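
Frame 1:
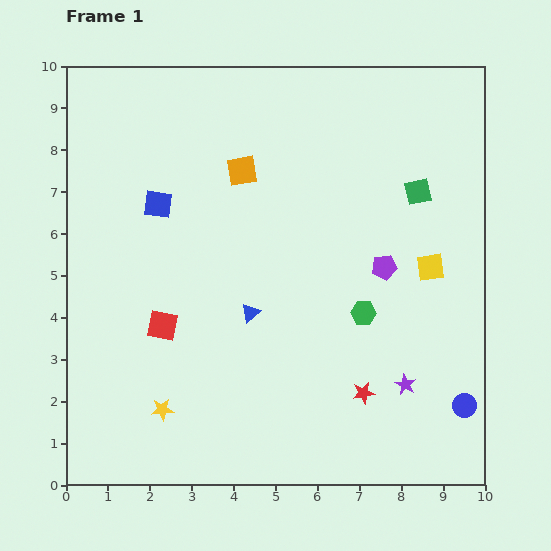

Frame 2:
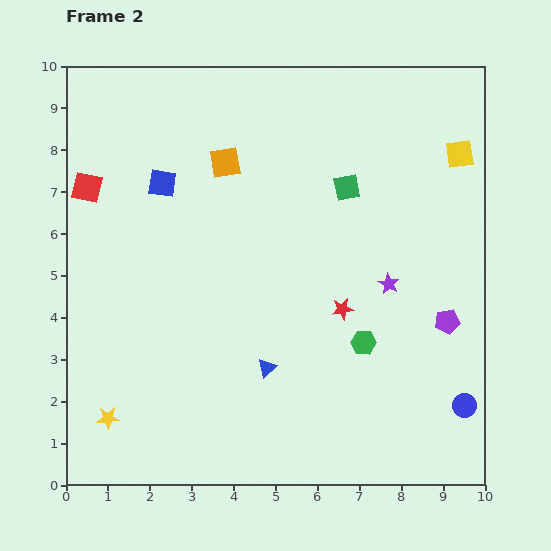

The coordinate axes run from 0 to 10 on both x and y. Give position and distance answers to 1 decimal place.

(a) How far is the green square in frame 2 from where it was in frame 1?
1.7

The green square moved from (8.4, 7.0) to (6.7, 7.1), a distance of √(1.7² + 0.1²) ≈ 1.7.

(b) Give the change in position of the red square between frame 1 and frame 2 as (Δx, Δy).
(-1.8, 3.3)

The red square was at (2.3, 3.8) in frame 1 and (0.5, 7.1) in frame 2.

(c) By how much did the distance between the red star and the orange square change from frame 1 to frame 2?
-1.5

Distance in frame 1: 6.0. Distance in frame 2: 4.5.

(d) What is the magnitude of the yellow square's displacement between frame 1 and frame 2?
2.8

The yellow square moved from (8.7, 5.2) to (9.4, 7.9), a distance of √(0.7² + 2.7²) ≈ 2.8.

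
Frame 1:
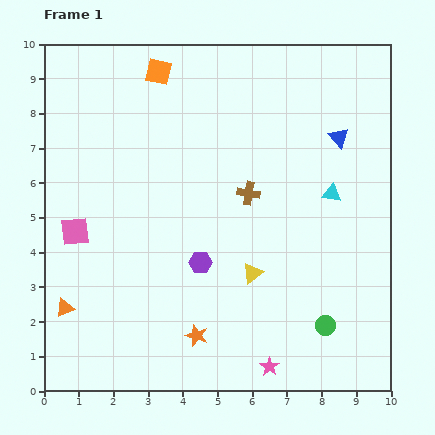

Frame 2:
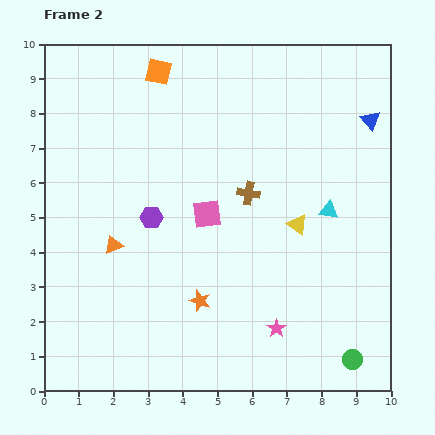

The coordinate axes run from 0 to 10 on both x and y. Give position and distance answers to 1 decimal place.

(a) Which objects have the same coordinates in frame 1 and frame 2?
the brown cross, the orange square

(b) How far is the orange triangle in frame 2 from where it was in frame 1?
2.3

The orange triangle moved from (0.6, 2.4) to (2.0, 4.2), a distance of √(1.4² + 1.8²) ≈ 2.3.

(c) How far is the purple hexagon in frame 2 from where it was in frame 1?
1.9

The purple hexagon moved from (4.5, 3.7) to (3.1, 5.0), a distance of √(1.4² + 1.3²) ≈ 1.9.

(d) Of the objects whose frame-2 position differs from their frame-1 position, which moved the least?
the cyan triangle

(moved 0.5)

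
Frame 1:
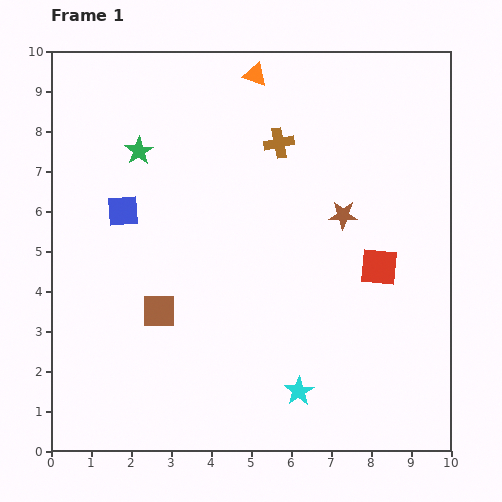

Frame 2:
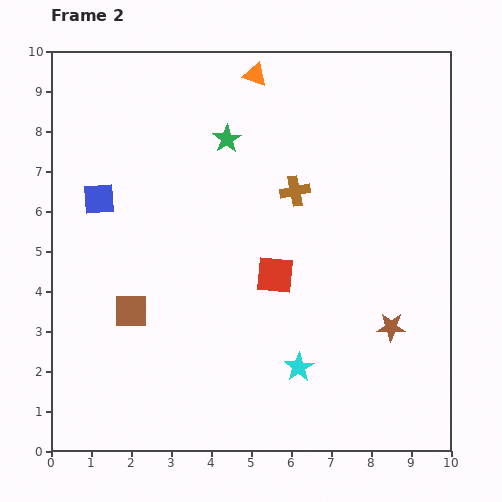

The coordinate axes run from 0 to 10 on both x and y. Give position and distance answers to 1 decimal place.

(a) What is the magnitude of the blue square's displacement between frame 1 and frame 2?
0.7

The blue square moved from (1.8, 6.0) to (1.2, 6.3), a distance of √(0.6² + 0.3²) ≈ 0.7.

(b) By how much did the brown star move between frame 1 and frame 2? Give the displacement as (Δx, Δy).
(1.2, -2.8)

The brown star was at (7.3, 5.9) in frame 1 and (8.5, 3.1) in frame 2.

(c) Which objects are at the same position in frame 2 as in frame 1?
the orange triangle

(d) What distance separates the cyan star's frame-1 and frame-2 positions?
0.6

The cyan star moved from (6.2, 1.5) to (6.2, 2.1), a distance of √(0.0² + 0.6²) ≈ 0.6.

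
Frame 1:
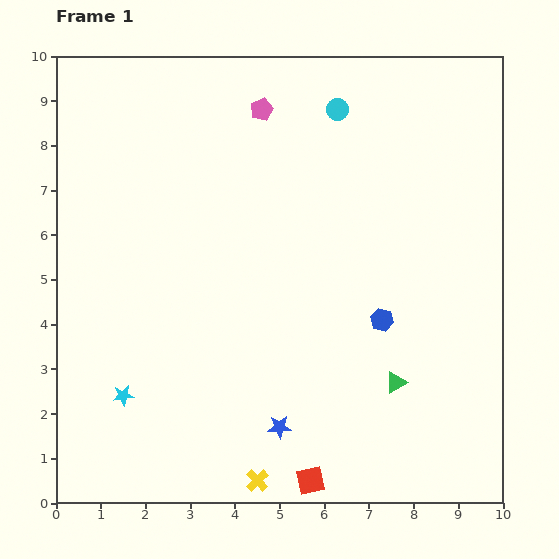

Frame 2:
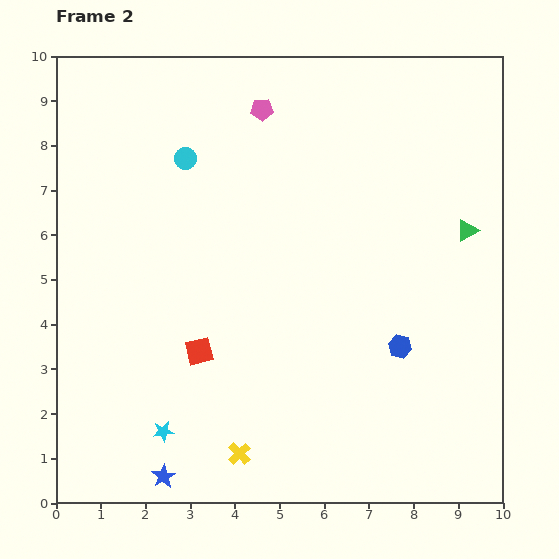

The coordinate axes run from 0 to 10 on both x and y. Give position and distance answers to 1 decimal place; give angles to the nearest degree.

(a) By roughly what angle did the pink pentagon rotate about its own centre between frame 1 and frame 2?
19° clockwise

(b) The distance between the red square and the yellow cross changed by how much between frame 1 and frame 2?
+1.3

Distance in frame 1: 1.2. Distance in frame 2: 2.5.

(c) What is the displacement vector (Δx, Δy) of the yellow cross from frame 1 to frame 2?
(-0.4, 0.6)

The yellow cross was at (4.5, 0.5) in frame 1 and (4.1, 1.1) in frame 2.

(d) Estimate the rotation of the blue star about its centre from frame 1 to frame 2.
28° counter-clockwise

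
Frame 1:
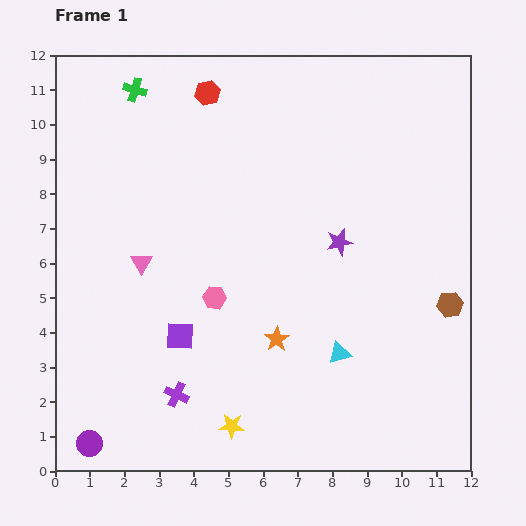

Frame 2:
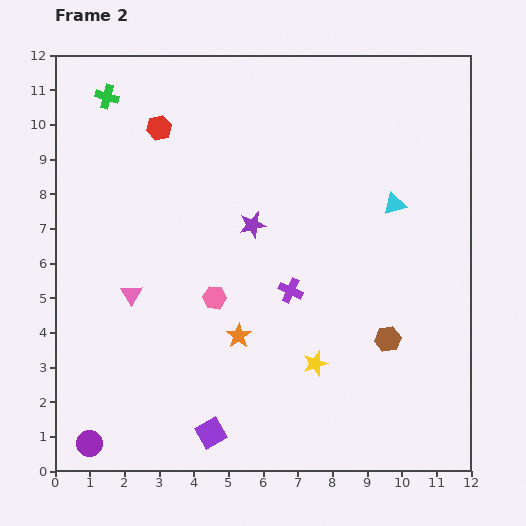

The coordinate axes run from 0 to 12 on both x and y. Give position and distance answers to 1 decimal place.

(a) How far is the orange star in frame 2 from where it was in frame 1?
1.1

The orange star moved from (6.4, 3.8) to (5.3, 3.9), a distance of √(1.1² + 0.1²) ≈ 1.1.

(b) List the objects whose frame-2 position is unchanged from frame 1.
the pink hexagon, the purple circle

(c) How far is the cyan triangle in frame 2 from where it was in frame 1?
4.6

The cyan triangle moved from (8.2, 3.4) to (9.8, 7.7), a distance of √(1.6² + 4.3²) ≈ 4.6.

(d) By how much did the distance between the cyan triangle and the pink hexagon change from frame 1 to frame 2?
+2.0

Distance in frame 1: 3.9. Distance in frame 2: 5.9.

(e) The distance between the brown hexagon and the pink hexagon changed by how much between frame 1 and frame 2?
-1.7

Distance in frame 1: 6.8. Distance in frame 2: 5.1.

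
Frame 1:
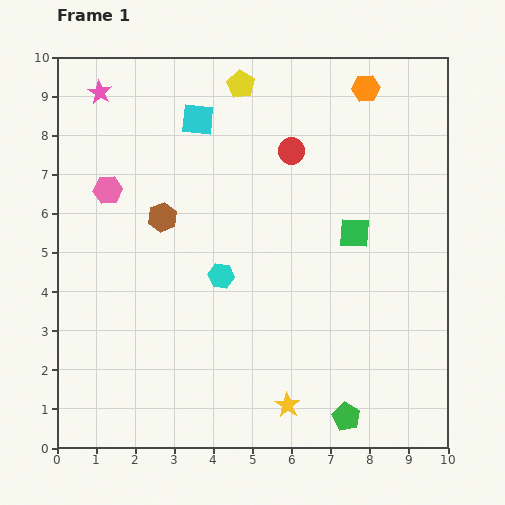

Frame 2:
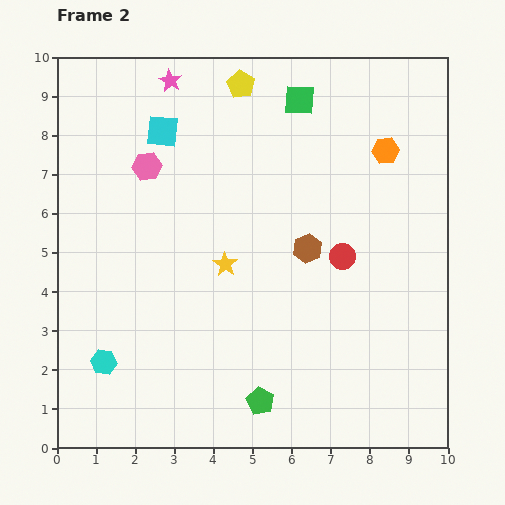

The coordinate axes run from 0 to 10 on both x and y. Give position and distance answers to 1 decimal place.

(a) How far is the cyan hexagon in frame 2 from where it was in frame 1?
3.7

The cyan hexagon moved from (4.2, 4.4) to (1.2, 2.2), a distance of √(3.0² + 2.2²) ≈ 3.7.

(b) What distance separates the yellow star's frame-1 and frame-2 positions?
3.9

The yellow star moved from (5.9, 1.1) to (4.3, 4.7), a distance of √(1.6² + 3.6²) ≈ 3.9.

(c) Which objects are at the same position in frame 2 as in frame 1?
the yellow pentagon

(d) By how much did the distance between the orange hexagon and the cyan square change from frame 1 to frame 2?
+1.3

Distance in frame 1: 4.4. Distance in frame 2: 5.7.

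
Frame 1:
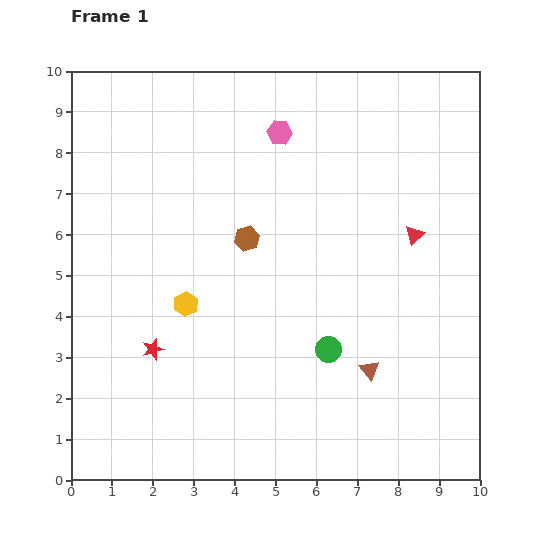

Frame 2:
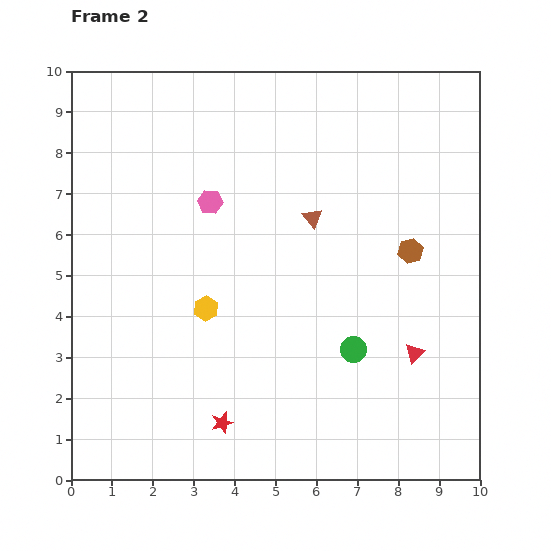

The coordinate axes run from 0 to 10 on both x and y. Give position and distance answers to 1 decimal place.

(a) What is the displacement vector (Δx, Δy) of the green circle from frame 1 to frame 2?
(0.6, 0.0)

The green circle was at (6.3, 3.2) in frame 1 and (6.9, 3.2) in frame 2.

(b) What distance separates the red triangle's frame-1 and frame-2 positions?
2.9

The red triangle moved from (8.4, 6.0) to (8.4, 3.1), a distance of √(0.0² + 2.9²) ≈ 2.9.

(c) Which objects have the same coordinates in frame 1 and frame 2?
none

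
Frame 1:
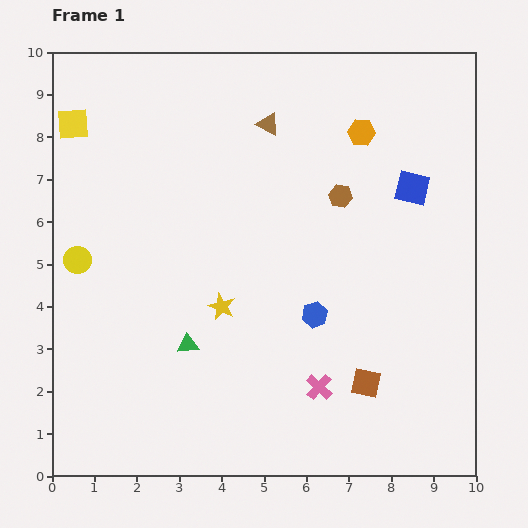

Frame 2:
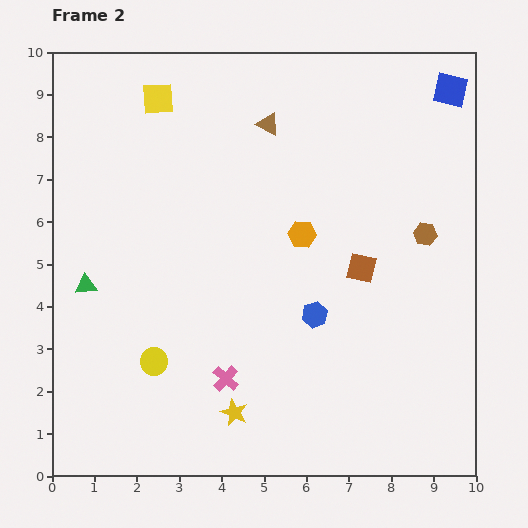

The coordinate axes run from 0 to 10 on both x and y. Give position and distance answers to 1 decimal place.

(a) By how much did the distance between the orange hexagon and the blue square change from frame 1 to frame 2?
+3.1

Distance in frame 1: 1.8. Distance in frame 2: 4.9.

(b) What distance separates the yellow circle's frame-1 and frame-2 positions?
3.0

The yellow circle moved from (0.6, 5.1) to (2.4, 2.7), a distance of √(1.8² + 2.4²) ≈ 3.0.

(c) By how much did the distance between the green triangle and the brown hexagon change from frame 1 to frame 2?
+3.1

Distance in frame 1: 5.0. Distance in frame 2: 8.1.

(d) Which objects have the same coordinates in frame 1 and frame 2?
the brown triangle, the blue hexagon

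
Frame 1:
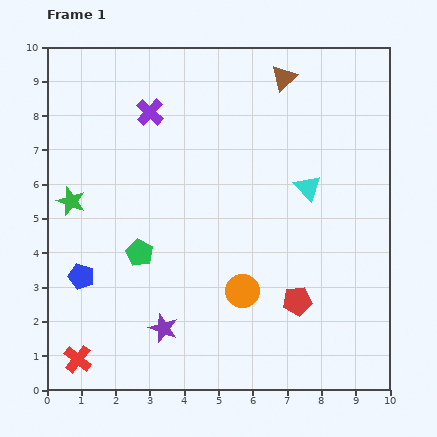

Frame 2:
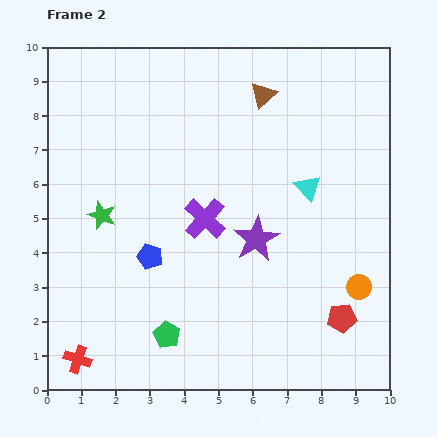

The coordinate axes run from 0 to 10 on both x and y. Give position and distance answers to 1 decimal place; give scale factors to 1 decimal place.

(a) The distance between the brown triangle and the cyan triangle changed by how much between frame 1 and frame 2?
-0.3

Distance in frame 1: 3.3. Distance in frame 2: 3.0.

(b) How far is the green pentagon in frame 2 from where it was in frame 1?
2.5

The green pentagon moved from (2.7, 4.0) to (3.5, 1.6), a distance of √(0.8² + 2.4²) ≈ 2.5.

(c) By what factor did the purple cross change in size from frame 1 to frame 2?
1.5×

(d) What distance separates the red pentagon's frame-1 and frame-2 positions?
1.4

The red pentagon moved from (7.3, 2.6) to (8.6, 2.1), a distance of √(1.3² + 0.5²) ≈ 1.4.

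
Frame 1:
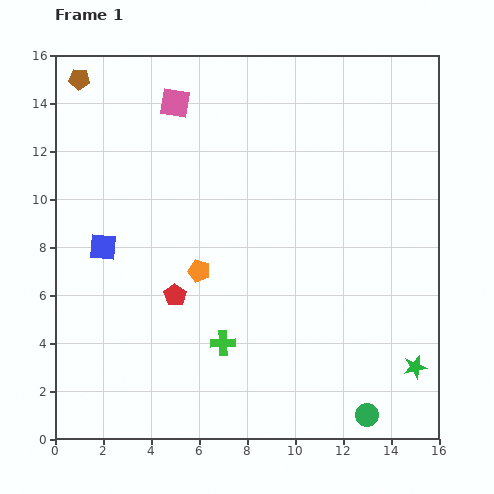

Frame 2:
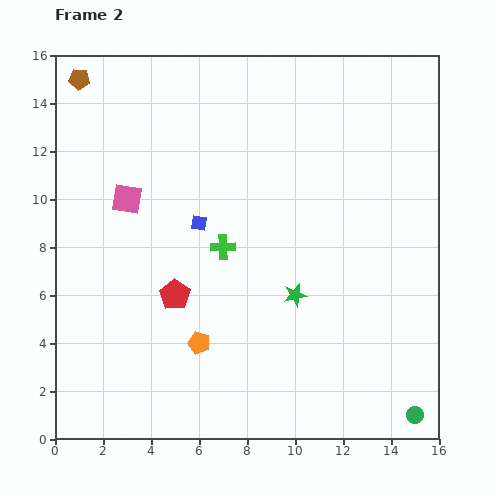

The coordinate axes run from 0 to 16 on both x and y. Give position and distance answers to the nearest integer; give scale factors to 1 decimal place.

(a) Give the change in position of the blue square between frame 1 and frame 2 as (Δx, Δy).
(4, 1)

The blue square was at (2, 8) in frame 1 and (6, 9) in frame 2.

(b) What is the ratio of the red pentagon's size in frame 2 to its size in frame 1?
1.4×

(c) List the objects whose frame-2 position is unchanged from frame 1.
the red pentagon, the brown pentagon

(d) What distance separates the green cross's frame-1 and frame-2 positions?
4

The green cross moved from (7, 4) to (7, 8), a distance of √(0² + 4²) ≈ 4.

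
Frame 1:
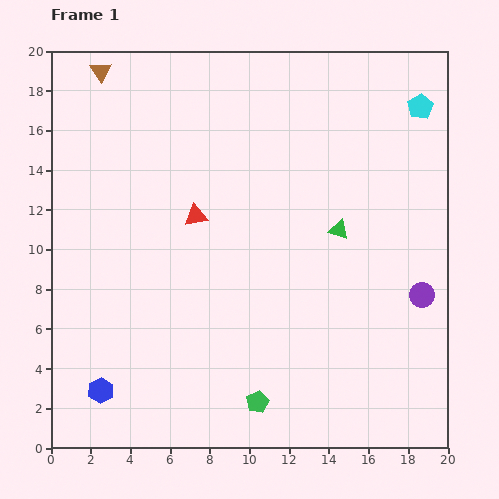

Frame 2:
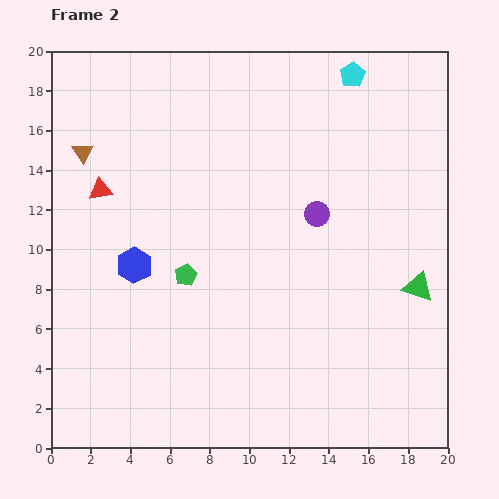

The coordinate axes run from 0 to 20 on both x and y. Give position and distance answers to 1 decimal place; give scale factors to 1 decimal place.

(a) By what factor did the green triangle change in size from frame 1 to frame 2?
1.5×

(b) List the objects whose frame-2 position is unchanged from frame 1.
none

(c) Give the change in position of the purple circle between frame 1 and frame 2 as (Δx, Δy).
(-5.3, 4.1)

The purple circle was at (18.7, 7.7) in frame 1 and (13.4, 11.8) in frame 2.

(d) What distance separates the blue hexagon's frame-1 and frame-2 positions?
6.5

The blue hexagon moved from (2.5, 2.9) to (4.2, 9.2), a distance of √(1.7² + 6.3²) ≈ 6.5.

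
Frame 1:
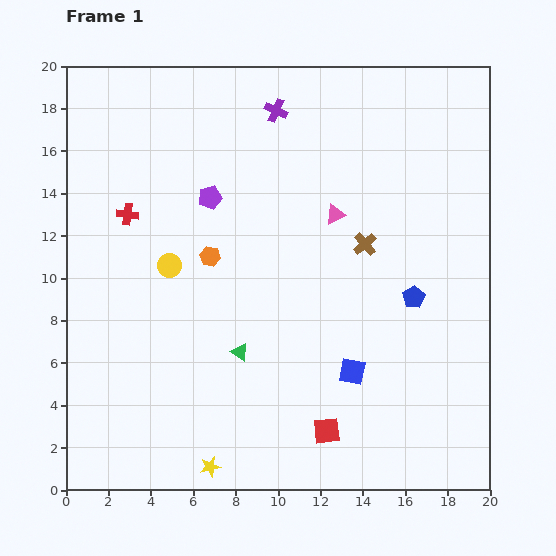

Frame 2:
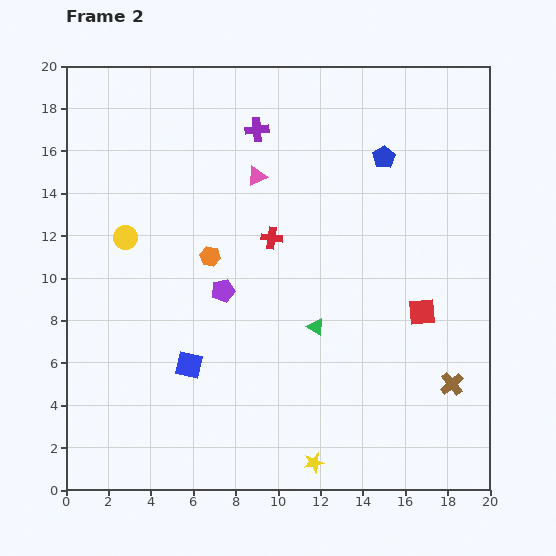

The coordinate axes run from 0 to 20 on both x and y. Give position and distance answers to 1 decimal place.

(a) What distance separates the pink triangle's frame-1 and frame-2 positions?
4.1

The pink triangle moved from (12.7, 13.0) to (9.0, 14.8), a distance of √(3.7² + 1.8²) ≈ 4.1.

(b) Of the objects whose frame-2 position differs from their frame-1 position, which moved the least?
the purple cross

(moved 1.3)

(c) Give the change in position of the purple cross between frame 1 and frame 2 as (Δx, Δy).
(-0.9, -0.9)

The purple cross was at (9.9, 17.9) in frame 1 and (9.0, 17.0) in frame 2.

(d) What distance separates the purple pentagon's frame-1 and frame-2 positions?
4.4

The purple pentagon moved from (6.8, 13.8) to (7.4, 9.4), a distance of √(0.6² + 4.4²) ≈ 4.4.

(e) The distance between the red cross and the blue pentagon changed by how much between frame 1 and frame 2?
-7.6

Distance in frame 1: 14.1. Distance in frame 2: 6.5.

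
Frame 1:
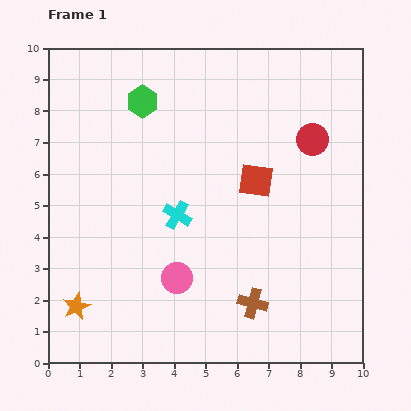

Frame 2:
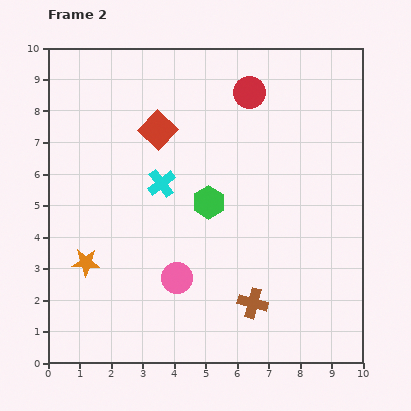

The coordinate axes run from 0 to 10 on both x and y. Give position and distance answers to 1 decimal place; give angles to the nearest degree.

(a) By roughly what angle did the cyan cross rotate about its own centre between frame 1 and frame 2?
22° clockwise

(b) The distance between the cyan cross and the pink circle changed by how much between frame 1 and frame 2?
+1.0

Distance in frame 1: 2.0. Distance in frame 2: 3.0.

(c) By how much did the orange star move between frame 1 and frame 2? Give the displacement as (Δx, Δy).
(0.3, 1.4)

The orange star was at (0.9, 1.8) in frame 1 and (1.2, 3.2) in frame 2.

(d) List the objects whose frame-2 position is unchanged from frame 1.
the pink circle, the brown cross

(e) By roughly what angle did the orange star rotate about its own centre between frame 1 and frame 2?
27° clockwise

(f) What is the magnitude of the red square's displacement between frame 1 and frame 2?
3.5

The red square moved from (6.6, 5.8) to (3.5, 7.4), a distance of √(3.1² + 1.6²) ≈ 3.5.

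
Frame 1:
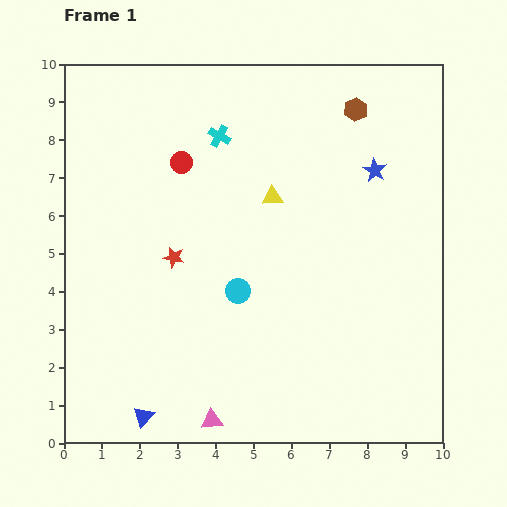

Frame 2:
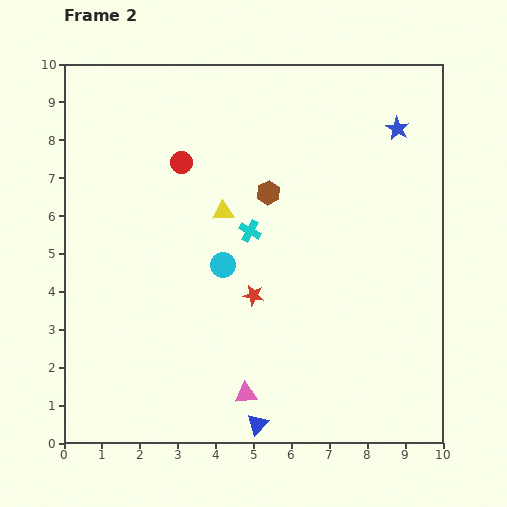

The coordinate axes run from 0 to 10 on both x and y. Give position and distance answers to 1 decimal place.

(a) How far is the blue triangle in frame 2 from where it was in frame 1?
3.0

The blue triangle moved from (2.1, 0.7) to (5.1, 0.5), a distance of √(3.0² + 0.2²) ≈ 3.0.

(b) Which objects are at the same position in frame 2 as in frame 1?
the red circle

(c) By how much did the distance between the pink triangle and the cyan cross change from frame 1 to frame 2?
-3.2

Distance in frame 1: 7.5. Distance in frame 2: 4.3.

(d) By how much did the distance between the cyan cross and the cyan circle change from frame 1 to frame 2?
-3.0

Distance in frame 1: 4.1. Distance in frame 2: 1.1.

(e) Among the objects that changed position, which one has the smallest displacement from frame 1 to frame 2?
the cyan circle

(moved 0.8)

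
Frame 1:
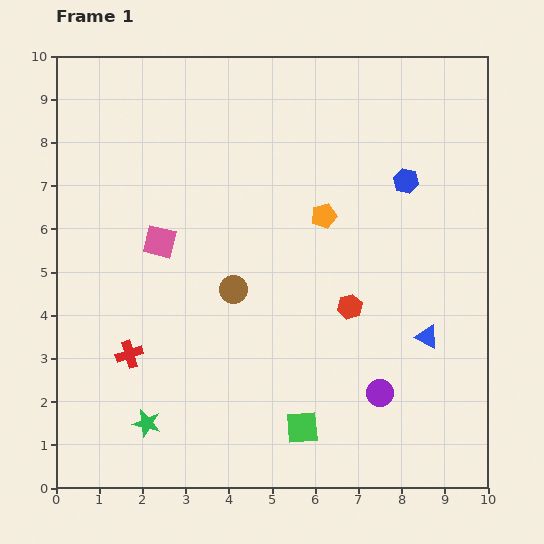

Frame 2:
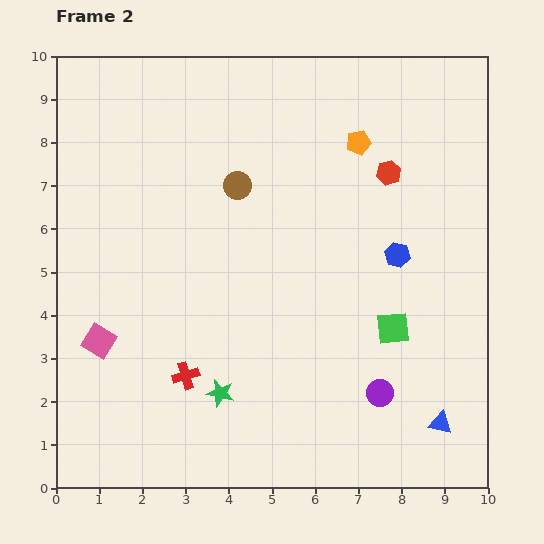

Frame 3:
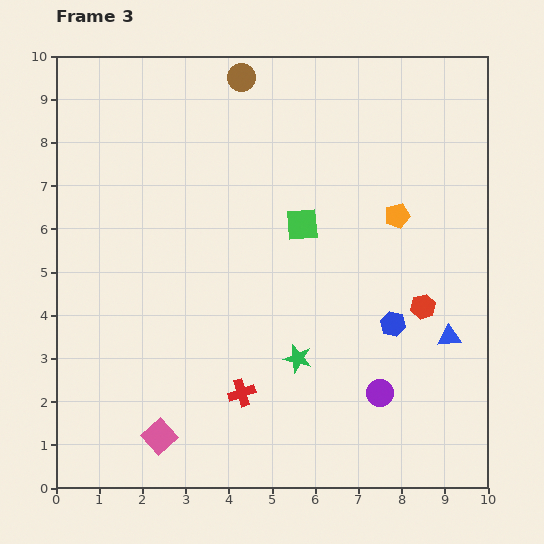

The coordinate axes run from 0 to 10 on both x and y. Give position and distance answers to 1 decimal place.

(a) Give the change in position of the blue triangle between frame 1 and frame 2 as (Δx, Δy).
(0.3, -2.0)

The blue triangle was at (8.6, 3.5) in frame 1 and (8.9, 1.5) in frame 2.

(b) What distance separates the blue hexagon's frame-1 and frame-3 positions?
3.3

The blue hexagon moved from (8.1, 7.1) to (7.8, 3.8), a distance of √(0.3² + 3.3²) ≈ 3.3.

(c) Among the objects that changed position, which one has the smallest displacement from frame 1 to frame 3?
the blue triangle

(moved 0.5)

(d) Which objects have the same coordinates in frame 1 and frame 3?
the purple circle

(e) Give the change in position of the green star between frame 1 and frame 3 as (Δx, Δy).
(3.5, 1.5)

The green star was at (2.1, 1.5) in frame 1 and (5.6, 3.0) in frame 3.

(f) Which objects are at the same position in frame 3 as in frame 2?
the purple circle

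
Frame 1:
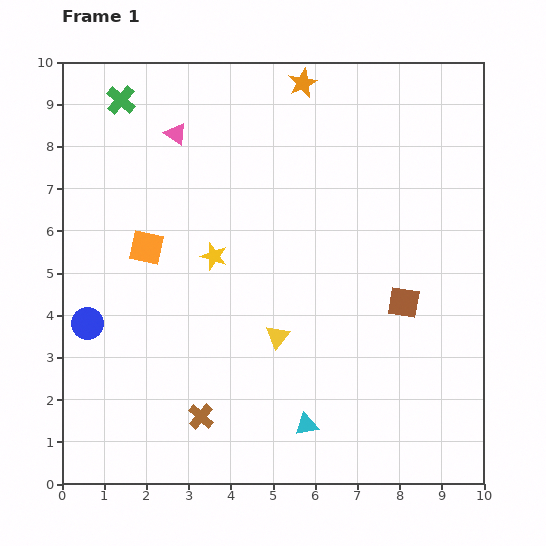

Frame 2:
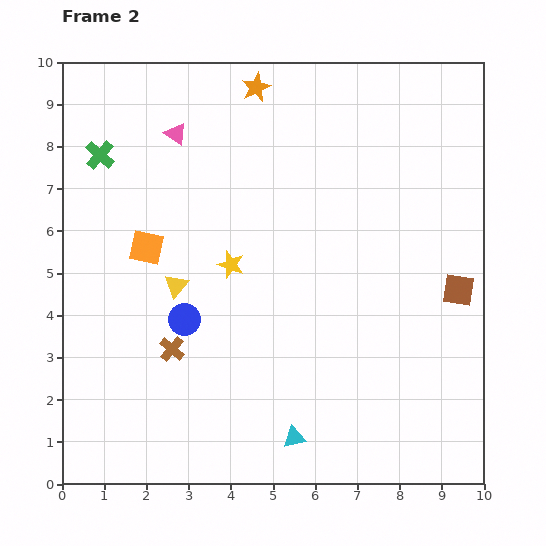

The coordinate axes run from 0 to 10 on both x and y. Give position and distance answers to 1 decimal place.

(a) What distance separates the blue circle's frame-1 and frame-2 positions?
2.3

The blue circle moved from (0.6, 3.8) to (2.9, 3.9), a distance of √(2.3² + 0.1²) ≈ 2.3.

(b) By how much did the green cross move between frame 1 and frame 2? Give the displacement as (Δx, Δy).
(-0.5, -1.3)

The green cross was at (1.4, 9.1) in frame 1 and (0.9, 7.8) in frame 2.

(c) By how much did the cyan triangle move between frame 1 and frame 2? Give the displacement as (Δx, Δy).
(-0.3, -0.3)

The cyan triangle was at (5.8, 1.4) in frame 1 and (5.5, 1.1) in frame 2.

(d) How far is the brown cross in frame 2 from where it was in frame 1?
1.7

The brown cross moved from (3.3, 1.6) to (2.6, 3.2), a distance of √(0.7² + 1.6²) ≈ 1.7.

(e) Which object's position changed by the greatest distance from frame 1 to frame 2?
the yellow triangle

(moved 2.7; next 2.3)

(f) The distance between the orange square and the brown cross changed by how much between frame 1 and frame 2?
-1.7

Distance in frame 1: 4.2. Distance in frame 2: 2.5.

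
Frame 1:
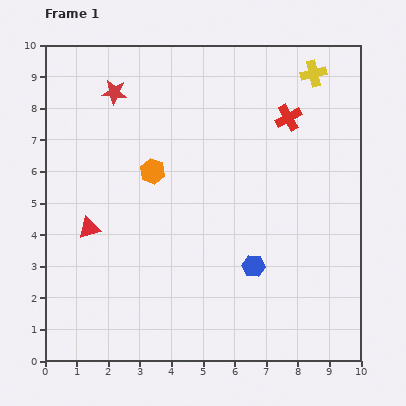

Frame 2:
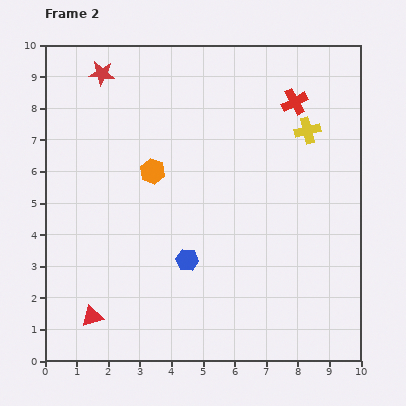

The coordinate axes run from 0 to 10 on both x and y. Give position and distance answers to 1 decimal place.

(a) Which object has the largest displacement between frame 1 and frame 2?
the red triangle

(moved 2.8; next 2.1)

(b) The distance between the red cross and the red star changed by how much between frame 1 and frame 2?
+0.6

Distance in frame 1: 5.6. Distance in frame 2: 6.2.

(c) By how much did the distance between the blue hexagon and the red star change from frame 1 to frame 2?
-0.5

Distance in frame 1: 7.0. Distance in frame 2: 6.5.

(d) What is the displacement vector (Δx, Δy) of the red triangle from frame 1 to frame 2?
(0.1, -2.8)

The red triangle was at (1.4, 4.2) in frame 1 and (1.5, 1.4) in frame 2.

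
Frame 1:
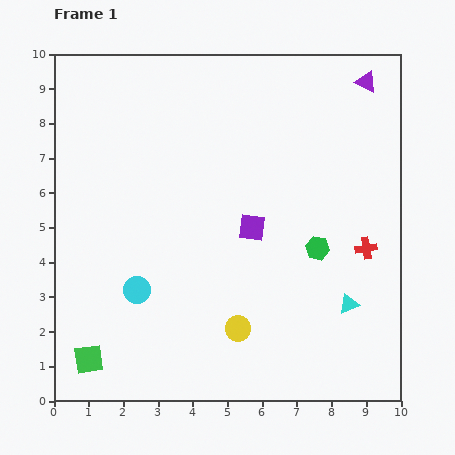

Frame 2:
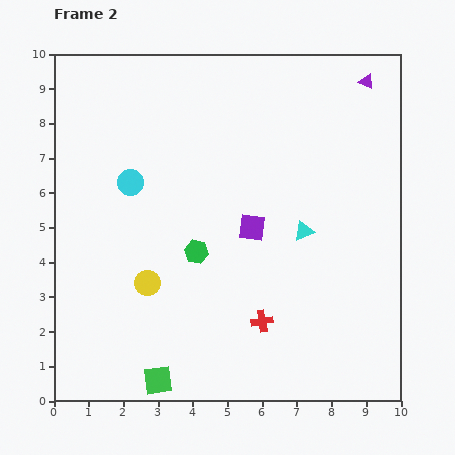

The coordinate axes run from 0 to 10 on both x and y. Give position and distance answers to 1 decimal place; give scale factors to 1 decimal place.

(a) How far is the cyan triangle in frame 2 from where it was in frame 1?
2.5

The cyan triangle moved from (8.5, 2.8) to (7.2, 4.9), a distance of √(1.3² + 2.1²) ≈ 2.5.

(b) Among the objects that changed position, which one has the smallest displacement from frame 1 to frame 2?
the green square

(moved 2.1)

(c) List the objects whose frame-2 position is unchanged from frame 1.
the purple square, the purple triangle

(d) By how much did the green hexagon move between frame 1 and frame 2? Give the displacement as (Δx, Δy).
(-3.5, -0.1)

The green hexagon was at (7.6, 4.4) in frame 1 and (4.1, 4.3) in frame 2.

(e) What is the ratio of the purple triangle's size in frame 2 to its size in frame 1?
0.7×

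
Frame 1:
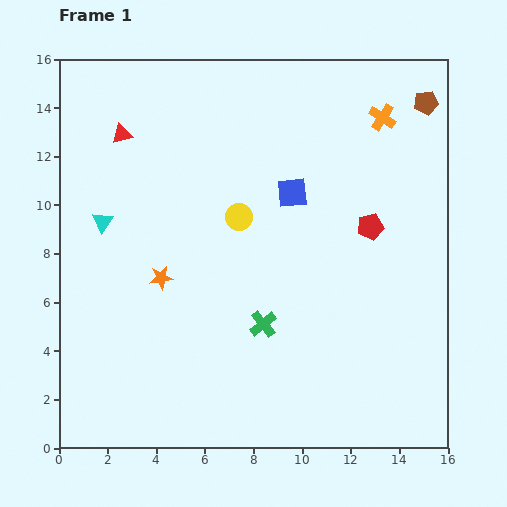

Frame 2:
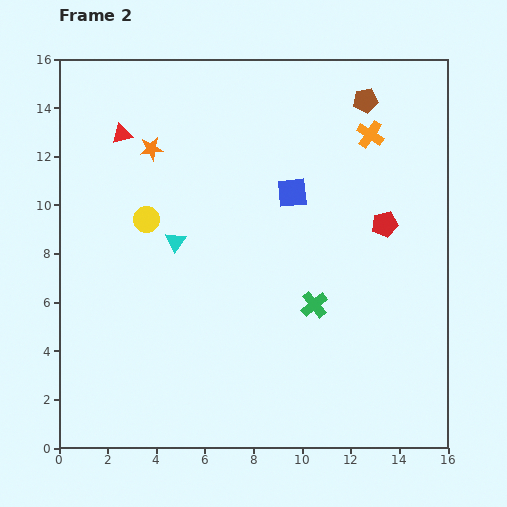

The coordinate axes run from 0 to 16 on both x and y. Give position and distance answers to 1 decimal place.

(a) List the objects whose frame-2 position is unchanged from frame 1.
the blue square, the red triangle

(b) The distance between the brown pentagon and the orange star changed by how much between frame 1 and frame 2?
-4.1

Distance in frame 1: 13.1. Distance in frame 2: 9.0.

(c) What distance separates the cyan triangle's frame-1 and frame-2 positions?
3.1

The cyan triangle moved from (1.8, 9.3) to (4.8, 8.5), a distance of √(3.0² + 0.8²) ≈ 3.1.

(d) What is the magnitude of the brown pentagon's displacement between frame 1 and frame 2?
2.5

The brown pentagon moved from (15.1, 14.2) to (12.6, 14.3), a distance of √(2.5² + 0.1²) ≈ 2.5.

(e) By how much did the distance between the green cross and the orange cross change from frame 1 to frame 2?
-2.4

Distance in frame 1: 9.8. Distance in frame 2: 7.4.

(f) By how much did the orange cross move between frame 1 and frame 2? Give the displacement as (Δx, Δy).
(-0.5, -0.7)

The orange cross was at (13.3, 13.6) in frame 1 and (12.8, 12.9) in frame 2.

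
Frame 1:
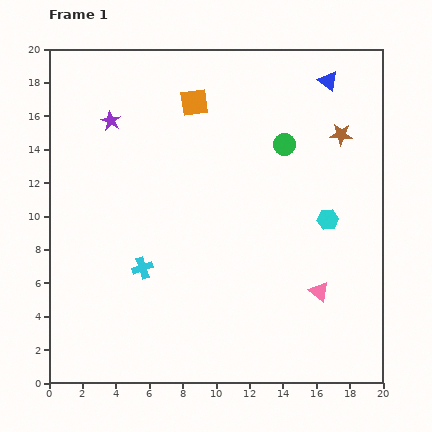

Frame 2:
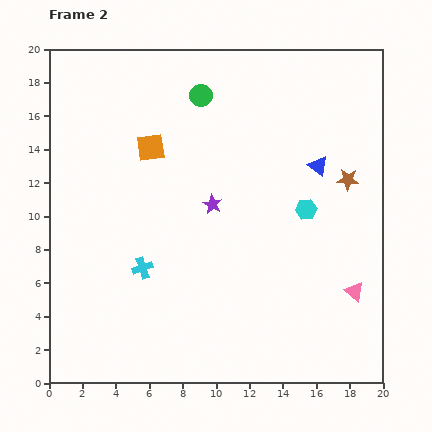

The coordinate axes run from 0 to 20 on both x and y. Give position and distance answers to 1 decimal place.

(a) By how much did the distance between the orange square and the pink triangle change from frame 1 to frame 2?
+1.3

Distance in frame 1: 13.6. Distance in frame 2: 14.9.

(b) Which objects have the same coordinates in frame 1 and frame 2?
the cyan cross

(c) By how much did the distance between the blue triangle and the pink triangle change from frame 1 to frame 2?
-4.8

Distance in frame 1: 12.6. Distance in frame 2: 7.8.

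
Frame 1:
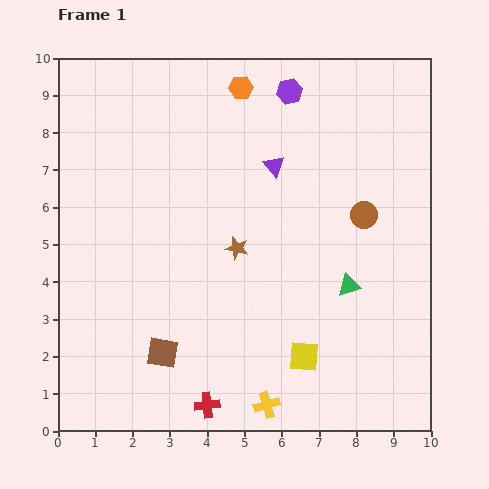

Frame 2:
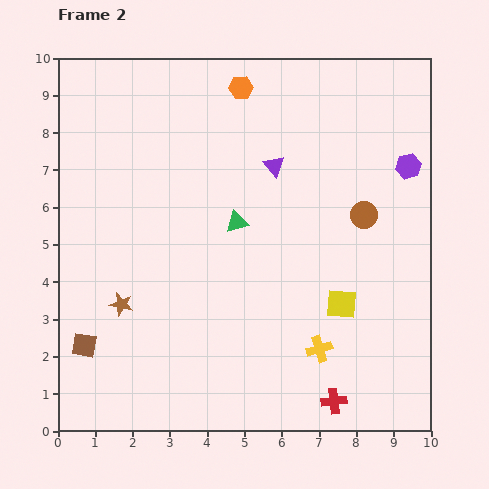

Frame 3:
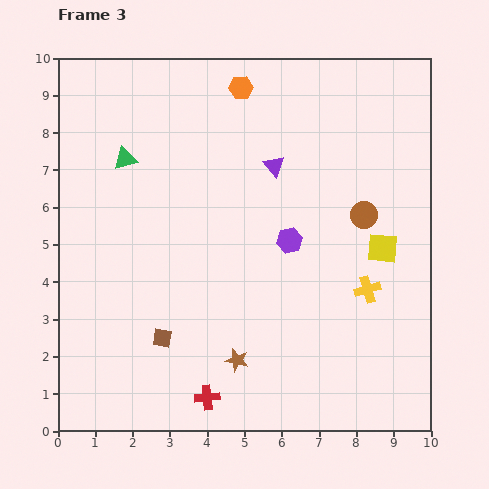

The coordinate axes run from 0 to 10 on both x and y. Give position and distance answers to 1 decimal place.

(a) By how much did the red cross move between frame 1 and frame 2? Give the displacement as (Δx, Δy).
(3.4, 0.1)

The red cross was at (4.0, 0.7) in frame 1 and (7.4, 0.8) in frame 2.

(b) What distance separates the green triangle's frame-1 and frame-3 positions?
6.9

The green triangle moved from (7.8, 3.9) to (1.8, 7.3), a distance of √(6.0² + 3.4²) ≈ 6.9.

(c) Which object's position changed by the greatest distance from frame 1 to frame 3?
the green triangle

(moved 6.9; next 4.1)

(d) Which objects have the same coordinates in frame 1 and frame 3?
the purple triangle, the brown circle, the orange hexagon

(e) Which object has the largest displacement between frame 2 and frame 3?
the purple hexagon

(moved 3.8; next 3.4)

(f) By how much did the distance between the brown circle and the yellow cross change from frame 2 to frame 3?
-1.8

Distance in frame 2: 3.8. Distance in frame 3: 2.0.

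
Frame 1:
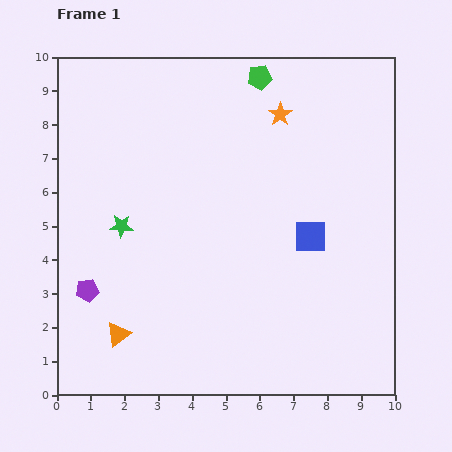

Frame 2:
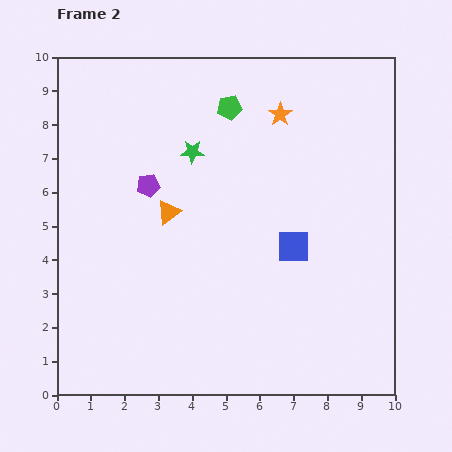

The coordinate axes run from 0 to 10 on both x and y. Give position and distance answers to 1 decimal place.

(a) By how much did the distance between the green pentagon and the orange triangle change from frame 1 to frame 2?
-5.1

Distance in frame 1: 8.7. Distance in frame 2: 3.6.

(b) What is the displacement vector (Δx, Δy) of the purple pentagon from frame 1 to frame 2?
(1.8, 3.1)

The purple pentagon was at (0.9, 3.1) in frame 1 and (2.7, 6.2) in frame 2.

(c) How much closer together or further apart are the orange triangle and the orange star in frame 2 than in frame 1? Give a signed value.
-3.7

Distance in frame 1: 8.1. Distance in frame 2: 4.4.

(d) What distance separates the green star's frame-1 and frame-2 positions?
3.0

The green star moved from (1.9, 5.0) to (4.0, 7.2), a distance of √(2.1² + 2.2²) ≈ 3.0.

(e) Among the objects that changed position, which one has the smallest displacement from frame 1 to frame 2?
the blue square

(moved 0.6)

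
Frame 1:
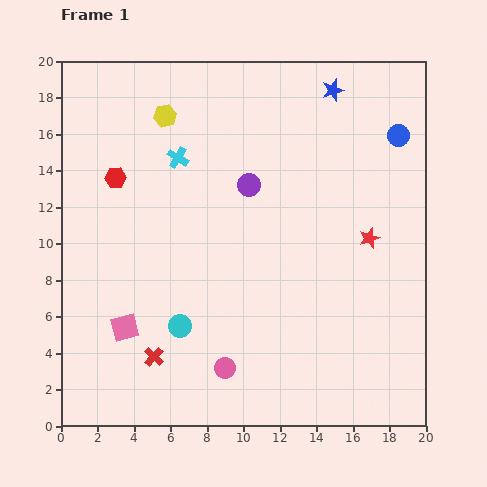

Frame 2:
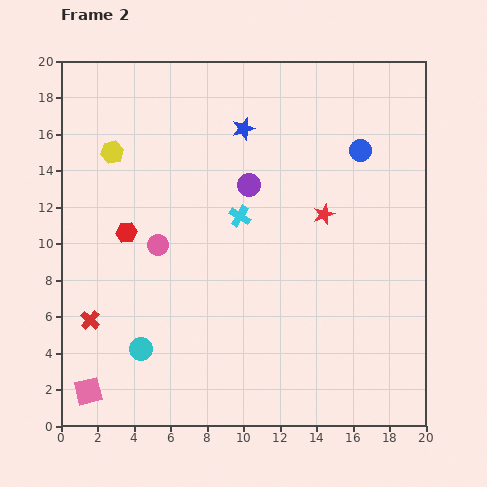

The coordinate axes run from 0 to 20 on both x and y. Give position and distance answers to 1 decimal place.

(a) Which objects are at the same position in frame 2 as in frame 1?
the purple circle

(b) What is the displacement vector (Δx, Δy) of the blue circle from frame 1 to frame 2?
(-2.1, -0.8)

The blue circle was at (18.5, 15.9) in frame 1 and (16.4, 15.1) in frame 2.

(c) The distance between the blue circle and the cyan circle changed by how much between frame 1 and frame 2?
+0.3

Distance in frame 1: 15.9. Distance in frame 2: 16.2.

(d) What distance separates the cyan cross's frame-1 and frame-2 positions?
4.7

The cyan cross moved from (6.4, 14.7) to (9.8, 11.5), a distance of √(3.4² + 3.2²) ≈ 4.7.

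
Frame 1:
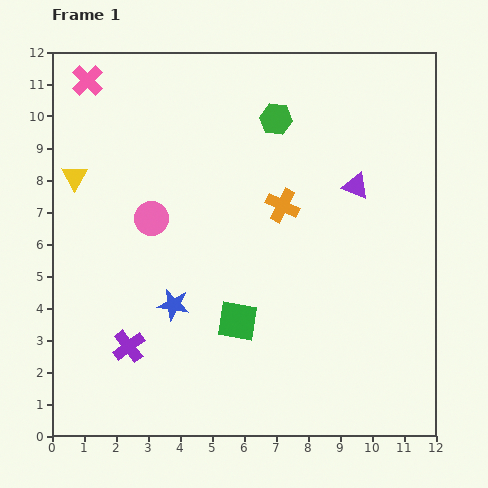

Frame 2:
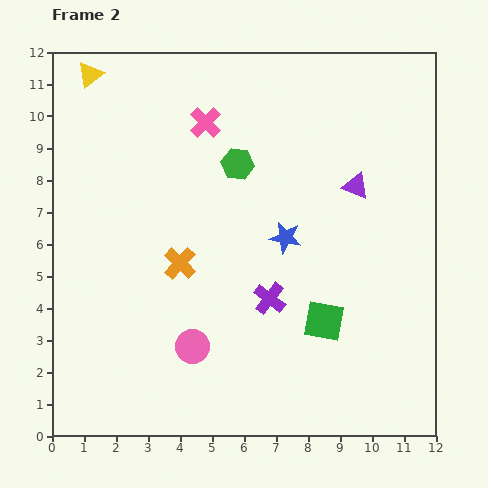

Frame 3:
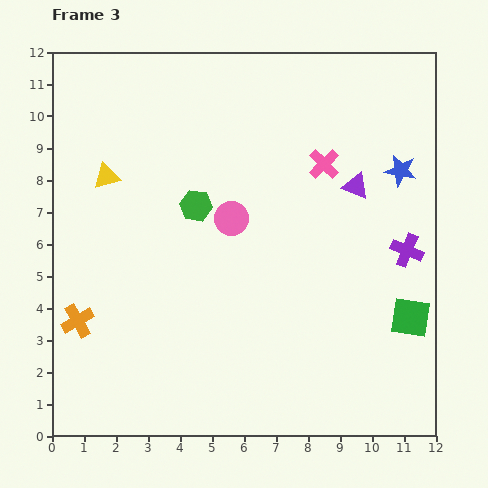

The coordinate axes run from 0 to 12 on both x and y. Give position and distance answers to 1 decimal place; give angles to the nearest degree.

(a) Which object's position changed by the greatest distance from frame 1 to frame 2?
the purple cross

(moved 4.6; next 4.2)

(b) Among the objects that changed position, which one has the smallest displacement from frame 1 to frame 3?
the yellow triangle

(moved 1.0)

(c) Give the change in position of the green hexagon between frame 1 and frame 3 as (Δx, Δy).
(-2.5, -2.7)

The green hexagon was at (7.0, 9.9) in frame 1 and (4.5, 7.2) in frame 3.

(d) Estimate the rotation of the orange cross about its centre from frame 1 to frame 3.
34° clockwise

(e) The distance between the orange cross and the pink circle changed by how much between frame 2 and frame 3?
+3.2

Distance in frame 2: 2.6. Distance in frame 3: 5.8.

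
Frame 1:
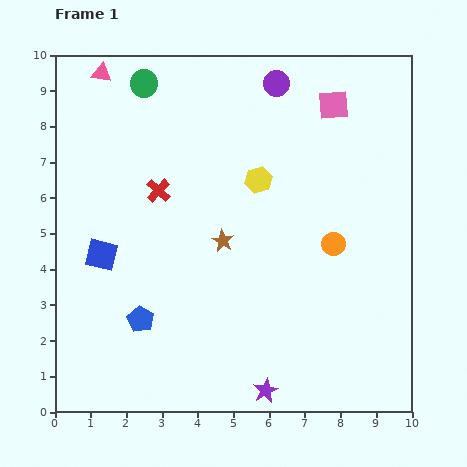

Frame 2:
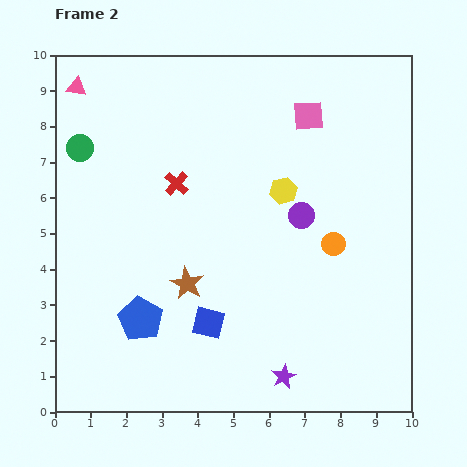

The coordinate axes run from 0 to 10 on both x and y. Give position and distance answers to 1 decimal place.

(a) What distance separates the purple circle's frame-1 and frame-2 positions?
3.8

The purple circle moved from (6.2, 9.2) to (6.9, 5.5), a distance of √(0.7² + 3.7²) ≈ 3.8.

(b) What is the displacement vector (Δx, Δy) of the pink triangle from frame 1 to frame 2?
(-0.7, -0.4)

The pink triangle was at (1.3, 9.5) in frame 1 and (0.6, 9.1) in frame 2.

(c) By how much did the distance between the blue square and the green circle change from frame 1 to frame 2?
+1.2

Distance in frame 1: 4.9. Distance in frame 2: 6.1.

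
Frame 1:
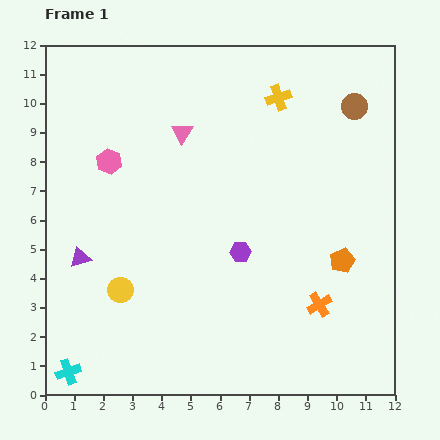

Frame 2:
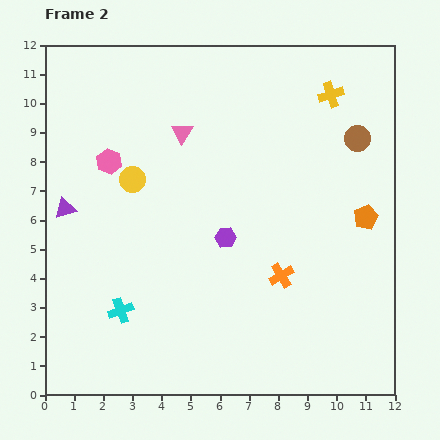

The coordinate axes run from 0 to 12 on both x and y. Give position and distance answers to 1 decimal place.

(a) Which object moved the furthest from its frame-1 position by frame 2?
the yellow circle

(moved 3.8; next 2.8)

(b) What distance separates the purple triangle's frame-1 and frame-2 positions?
1.8

The purple triangle moved from (1.2, 4.7) to (0.7, 6.4), a distance of √(0.5² + 1.7²) ≈ 1.8.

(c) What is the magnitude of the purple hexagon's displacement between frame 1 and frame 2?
0.7

The purple hexagon moved from (6.7, 4.9) to (6.2, 5.4), a distance of √(0.5² + 0.5²) ≈ 0.7.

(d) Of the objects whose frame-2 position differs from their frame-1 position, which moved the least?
the purple hexagon

(moved 0.7)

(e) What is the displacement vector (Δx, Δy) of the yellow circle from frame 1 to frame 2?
(0.4, 3.8)

The yellow circle was at (2.6, 3.6) in frame 1 and (3.0, 7.4) in frame 2.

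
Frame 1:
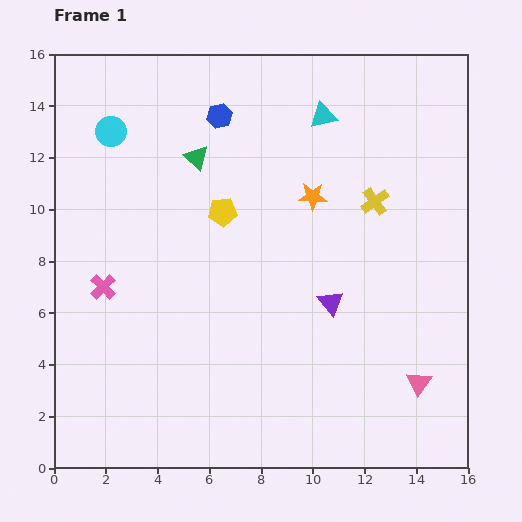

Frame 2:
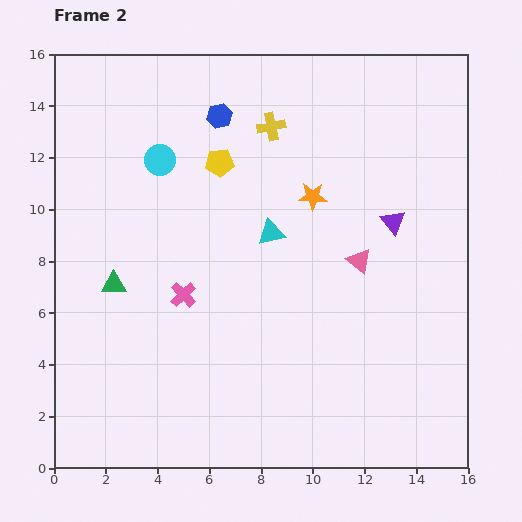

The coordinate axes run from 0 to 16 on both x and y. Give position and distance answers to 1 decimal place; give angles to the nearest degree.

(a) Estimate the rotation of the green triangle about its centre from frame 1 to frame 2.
43° counter-clockwise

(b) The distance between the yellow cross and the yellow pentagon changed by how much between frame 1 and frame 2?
-3.5

Distance in frame 1: 5.9. Distance in frame 2: 2.4.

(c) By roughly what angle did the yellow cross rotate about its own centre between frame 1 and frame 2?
24° clockwise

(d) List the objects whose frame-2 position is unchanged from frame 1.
the orange star, the blue hexagon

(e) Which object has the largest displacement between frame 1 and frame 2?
the green triangle

(moved 5.9; next 5.2)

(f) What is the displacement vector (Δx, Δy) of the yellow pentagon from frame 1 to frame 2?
(-0.1, 1.9)

The yellow pentagon was at (6.5, 9.9) in frame 1 and (6.4, 11.8) in frame 2.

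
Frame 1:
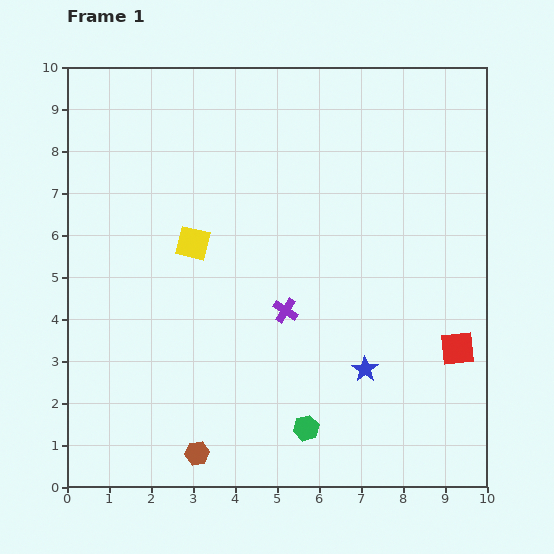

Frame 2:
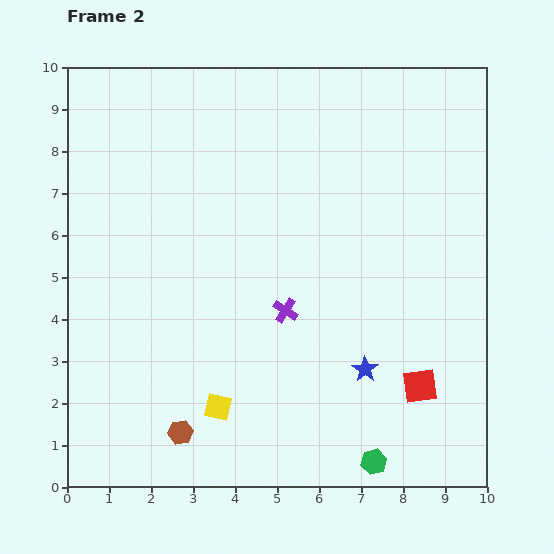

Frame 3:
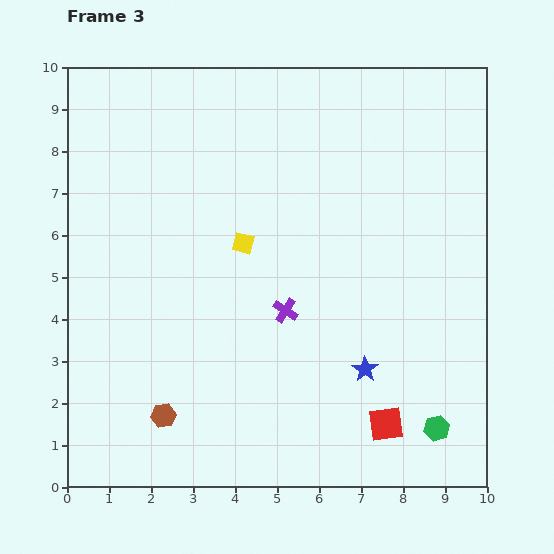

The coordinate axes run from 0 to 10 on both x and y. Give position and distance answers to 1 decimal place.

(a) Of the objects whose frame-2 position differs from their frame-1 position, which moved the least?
the brown hexagon

(moved 0.6)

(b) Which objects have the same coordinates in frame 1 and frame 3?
the blue star, the purple cross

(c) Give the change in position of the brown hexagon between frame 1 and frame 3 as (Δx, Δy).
(-0.8, 0.9)

The brown hexagon was at (3.1, 0.8) in frame 1 and (2.3, 1.7) in frame 3.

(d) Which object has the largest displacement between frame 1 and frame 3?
the green hexagon

(moved 3.1; next 2.5)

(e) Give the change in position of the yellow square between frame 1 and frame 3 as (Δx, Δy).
(1.2, 0.0)

The yellow square was at (3.0, 5.8) in frame 1 and (4.2, 5.8) in frame 3.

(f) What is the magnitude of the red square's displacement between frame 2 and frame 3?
1.2

The red square moved from (8.4, 2.4) to (7.6, 1.5), a distance of √(0.8² + 0.9²) ≈ 1.2.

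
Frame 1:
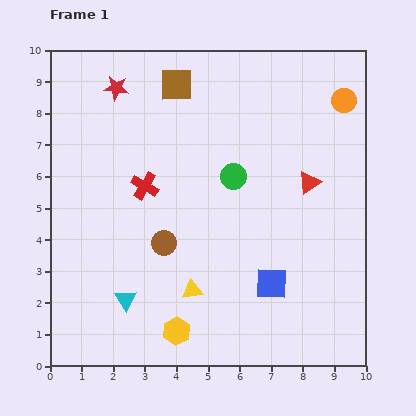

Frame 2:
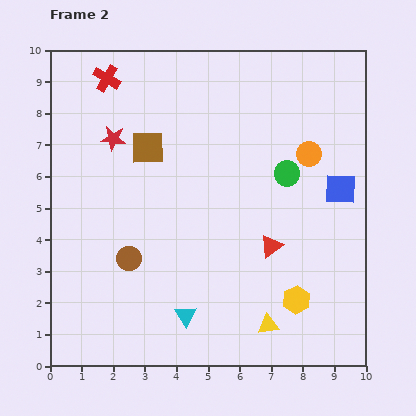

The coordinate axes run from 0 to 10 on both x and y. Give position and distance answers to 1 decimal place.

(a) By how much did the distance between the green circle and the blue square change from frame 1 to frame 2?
-1.8

Distance in frame 1: 3.6. Distance in frame 2: 1.8.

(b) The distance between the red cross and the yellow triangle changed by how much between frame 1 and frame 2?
+5.7

Distance in frame 1: 3.6. Distance in frame 2: 9.3.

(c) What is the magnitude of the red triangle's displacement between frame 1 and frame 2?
2.3

The red triangle moved from (8.2, 5.8) to (7.0, 3.8), a distance of √(1.2² + 2.0²) ≈ 2.3.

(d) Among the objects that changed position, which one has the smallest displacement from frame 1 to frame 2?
the brown circle

(moved 1.2)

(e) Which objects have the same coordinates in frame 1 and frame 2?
none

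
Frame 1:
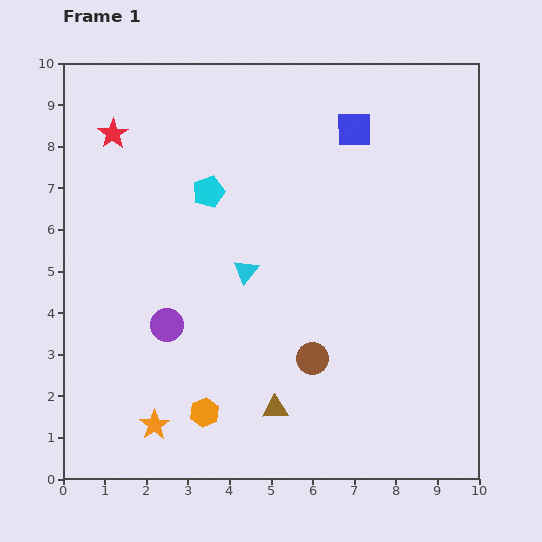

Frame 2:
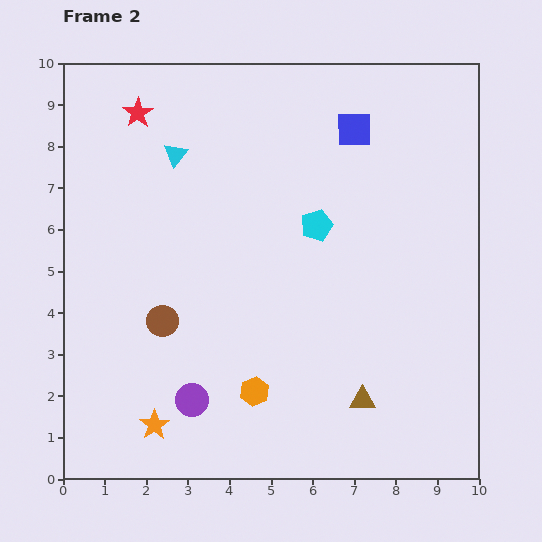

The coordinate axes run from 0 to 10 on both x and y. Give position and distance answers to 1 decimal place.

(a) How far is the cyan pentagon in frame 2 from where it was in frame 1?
2.7

The cyan pentagon moved from (3.5, 6.9) to (6.1, 6.1), a distance of √(2.6² + 0.8²) ≈ 2.7.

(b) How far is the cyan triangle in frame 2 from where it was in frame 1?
3.3

The cyan triangle moved from (4.4, 5.0) to (2.7, 7.8), a distance of √(1.7² + 2.8²) ≈ 3.3.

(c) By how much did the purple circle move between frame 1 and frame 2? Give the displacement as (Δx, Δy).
(0.6, -1.8)

The purple circle was at (2.5, 3.7) in frame 1 and (3.1, 1.9) in frame 2.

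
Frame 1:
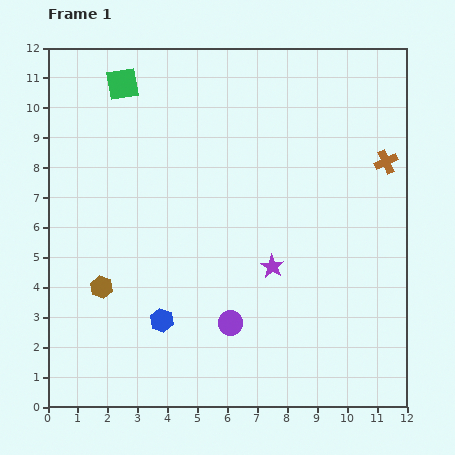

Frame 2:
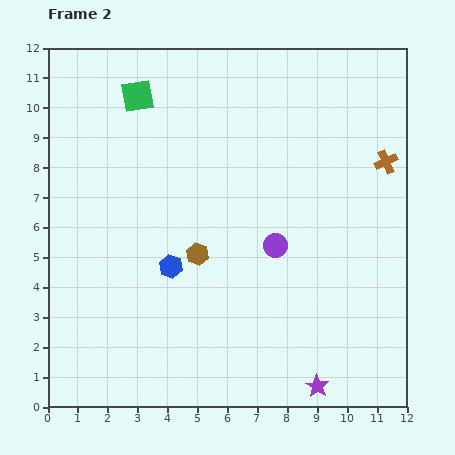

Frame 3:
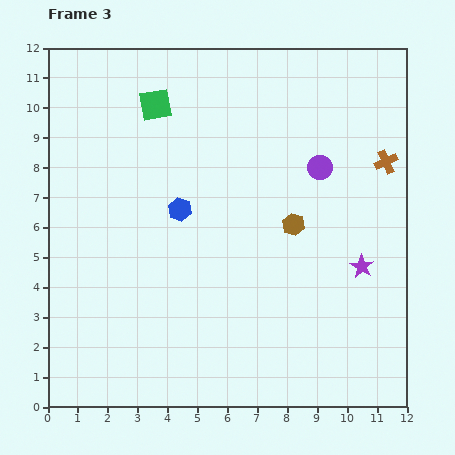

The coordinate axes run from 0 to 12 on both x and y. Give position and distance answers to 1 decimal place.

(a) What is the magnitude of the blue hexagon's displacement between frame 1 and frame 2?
1.8

The blue hexagon moved from (3.8, 2.9) to (4.1, 4.7), a distance of √(0.3² + 1.8²) ≈ 1.8.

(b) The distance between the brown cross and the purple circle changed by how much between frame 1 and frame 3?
-5.3

Distance in frame 1: 7.5. Distance in frame 3: 2.2.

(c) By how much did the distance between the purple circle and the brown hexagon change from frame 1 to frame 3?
-2.4

Distance in frame 1: 4.5. Distance in frame 3: 2.1.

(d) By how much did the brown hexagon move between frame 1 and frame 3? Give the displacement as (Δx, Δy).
(6.4, 2.1)

The brown hexagon was at (1.8, 4.0) in frame 1 and (8.2, 6.1) in frame 3.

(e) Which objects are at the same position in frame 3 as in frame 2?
the brown cross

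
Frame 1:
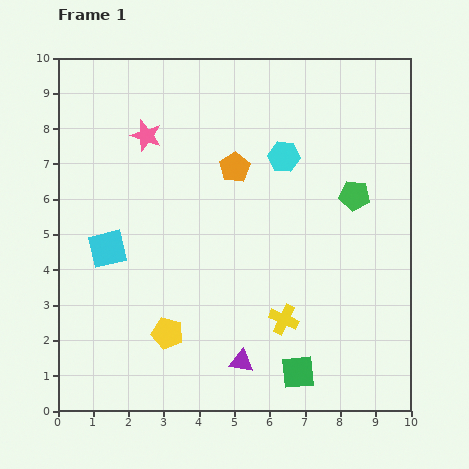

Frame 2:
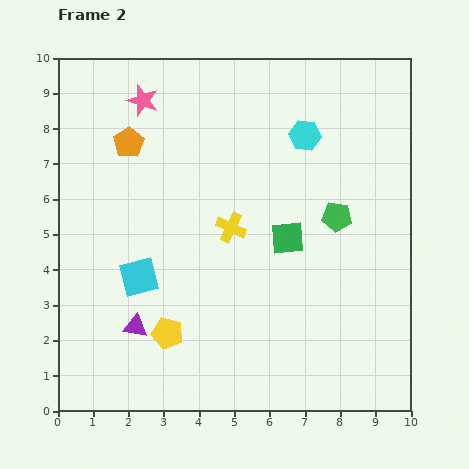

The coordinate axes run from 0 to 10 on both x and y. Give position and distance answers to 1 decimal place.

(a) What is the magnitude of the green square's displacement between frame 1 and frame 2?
3.8

The green square moved from (6.8, 1.1) to (6.5, 4.9), a distance of √(0.3² + 3.8²) ≈ 3.8.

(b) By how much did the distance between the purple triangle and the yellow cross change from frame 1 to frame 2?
+2.2

Distance in frame 1: 1.7. Distance in frame 2: 3.9.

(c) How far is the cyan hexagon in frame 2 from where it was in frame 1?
0.8

The cyan hexagon moved from (6.4, 7.2) to (7.0, 7.8), a distance of √(0.6² + 0.6²) ≈ 0.8.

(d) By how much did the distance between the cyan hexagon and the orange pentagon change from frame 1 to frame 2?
+3.6

Distance in frame 1: 1.4. Distance in frame 2: 5.0.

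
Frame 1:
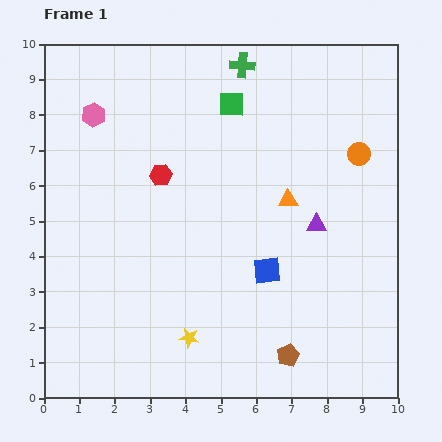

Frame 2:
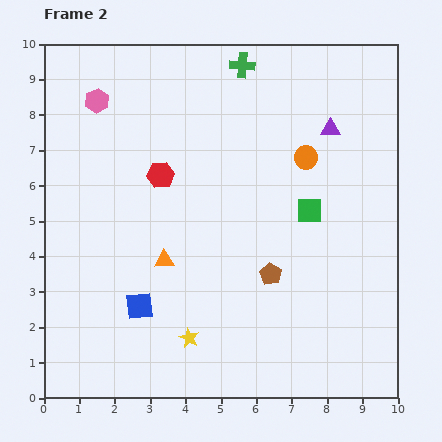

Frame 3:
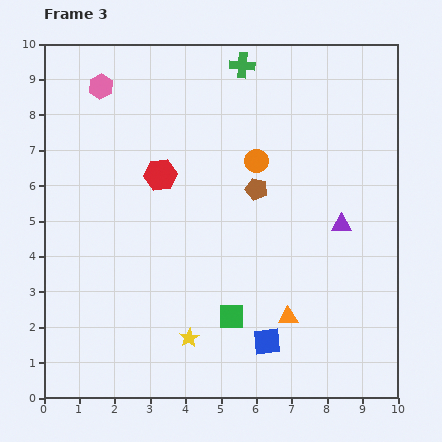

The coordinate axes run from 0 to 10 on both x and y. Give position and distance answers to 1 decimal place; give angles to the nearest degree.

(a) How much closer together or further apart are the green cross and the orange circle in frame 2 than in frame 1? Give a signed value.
-0.9

Distance in frame 1: 4.1. Distance in frame 2: 3.2.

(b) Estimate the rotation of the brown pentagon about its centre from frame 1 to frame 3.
31° counter-clockwise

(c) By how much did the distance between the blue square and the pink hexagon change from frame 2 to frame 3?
+2.7

Distance in frame 2: 5.9. Distance in frame 3: 8.6.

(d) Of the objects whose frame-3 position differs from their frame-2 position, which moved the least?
the pink hexagon

(moved 0.4)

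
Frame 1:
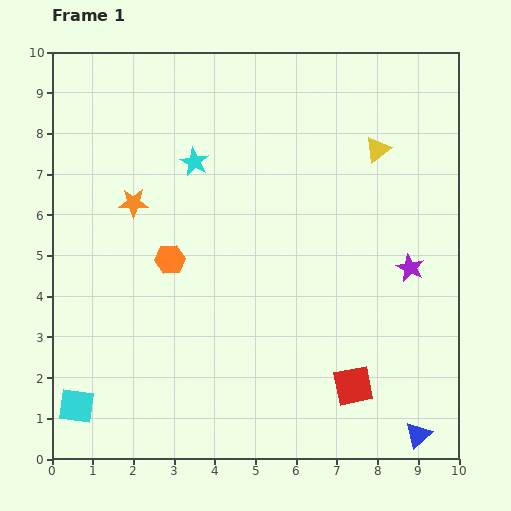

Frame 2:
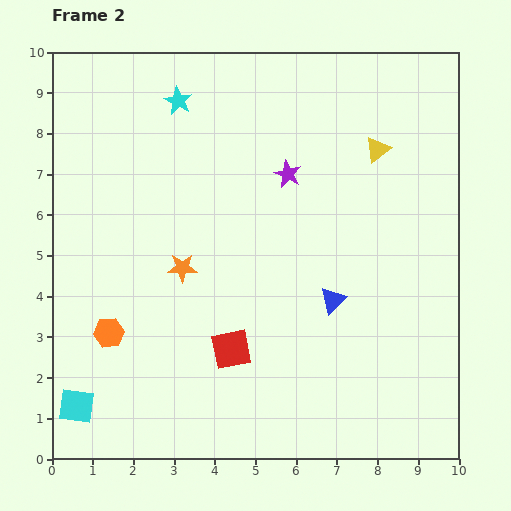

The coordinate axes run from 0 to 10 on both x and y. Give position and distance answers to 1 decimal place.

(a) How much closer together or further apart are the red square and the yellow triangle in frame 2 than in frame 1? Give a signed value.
+0.3

Distance in frame 1: 5.8. Distance in frame 2: 6.1.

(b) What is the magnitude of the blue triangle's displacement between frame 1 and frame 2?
3.9

The blue triangle moved from (9.0, 0.6) to (6.9, 3.9), a distance of √(2.1² + 3.3²) ≈ 3.9.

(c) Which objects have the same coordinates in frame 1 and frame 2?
the yellow triangle, the cyan square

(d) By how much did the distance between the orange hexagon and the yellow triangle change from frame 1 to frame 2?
+2.2

Distance in frame 1: 5.8. Distance in frame 2: 8.0.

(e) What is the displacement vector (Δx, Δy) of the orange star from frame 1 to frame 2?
(1.2, -1.6)

The orange star was at (2.0, 6.3) in frame 1 and (3.2, 4.7) in frame 2.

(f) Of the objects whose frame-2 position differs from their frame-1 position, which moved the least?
the cyan star

(moved 1.6)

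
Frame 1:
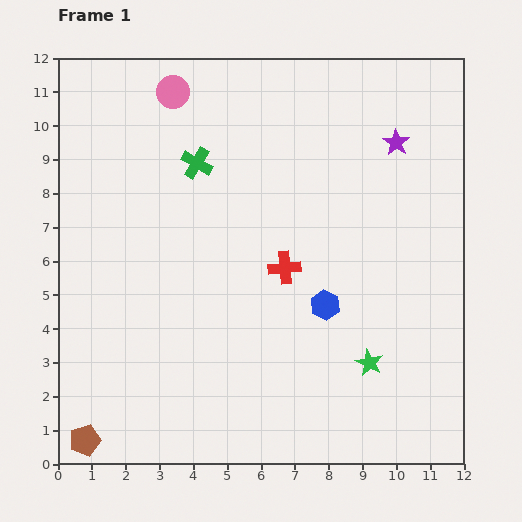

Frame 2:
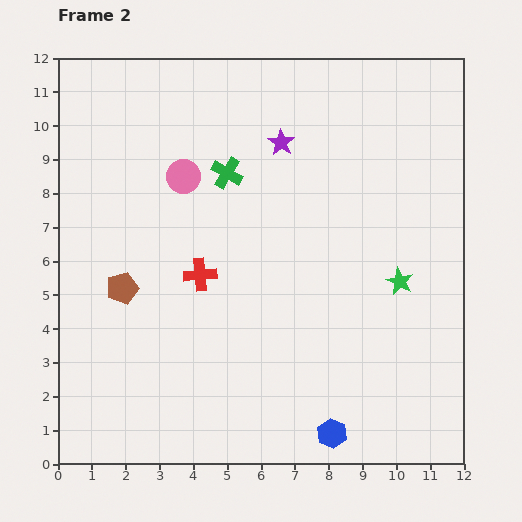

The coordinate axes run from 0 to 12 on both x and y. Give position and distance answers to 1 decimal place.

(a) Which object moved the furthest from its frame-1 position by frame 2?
the brown pentagon

(moved 4.6; next 3.8)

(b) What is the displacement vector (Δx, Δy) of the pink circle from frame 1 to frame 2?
(0.3, -2.5)

The pink circle was at (3.4, 11.0) in frame 1 and (3.7, 8.5) in frame 2.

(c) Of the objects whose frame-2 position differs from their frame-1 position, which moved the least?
the green cross

(moved 0.9)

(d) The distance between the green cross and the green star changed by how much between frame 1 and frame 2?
-1.8

Distance in frame 1: 7.8. Distance in frame 2: 6.0.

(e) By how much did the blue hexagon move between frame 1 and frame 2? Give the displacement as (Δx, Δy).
(0.2, -3.8)

The blue hexagon was at (7.9, 4.7) in frame 1 and (8.1, 0.9) in frame 2.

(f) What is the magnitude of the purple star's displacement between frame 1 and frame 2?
3.4

The purple star moved from (10.0, 9.5) to (6.6, 9.5), a distance of √(3.4² + 0.0²) ≈ 3.4.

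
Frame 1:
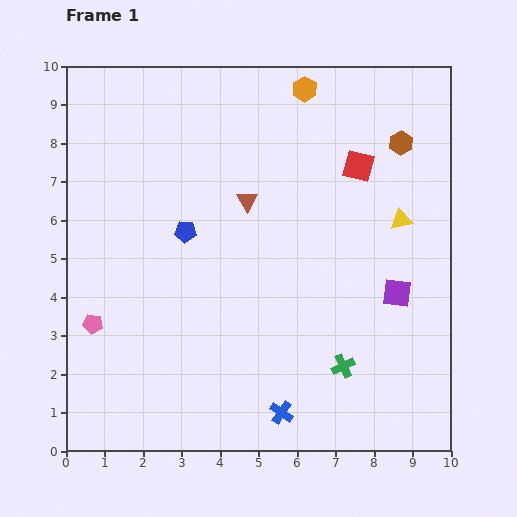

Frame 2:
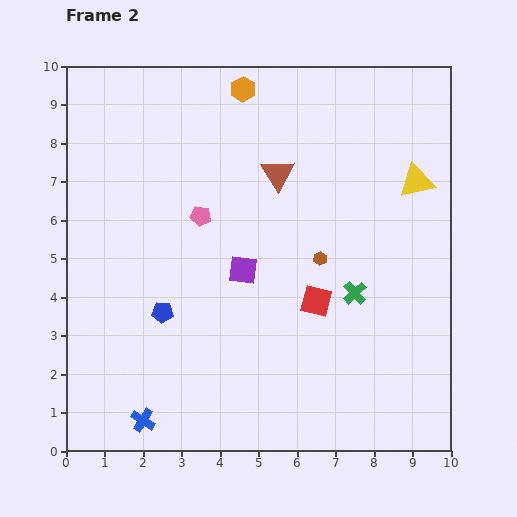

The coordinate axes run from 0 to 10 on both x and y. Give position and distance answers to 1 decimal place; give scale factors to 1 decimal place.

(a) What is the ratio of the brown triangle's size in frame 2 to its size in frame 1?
1.6×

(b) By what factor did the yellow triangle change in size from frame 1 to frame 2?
1.6×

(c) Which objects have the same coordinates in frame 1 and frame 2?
none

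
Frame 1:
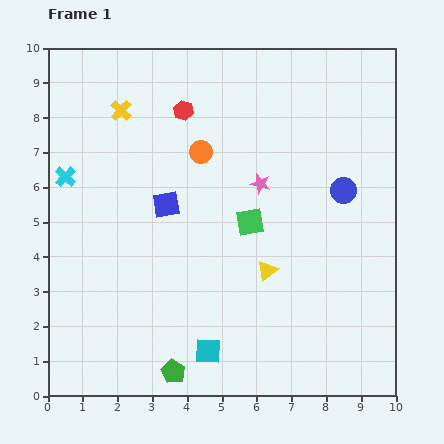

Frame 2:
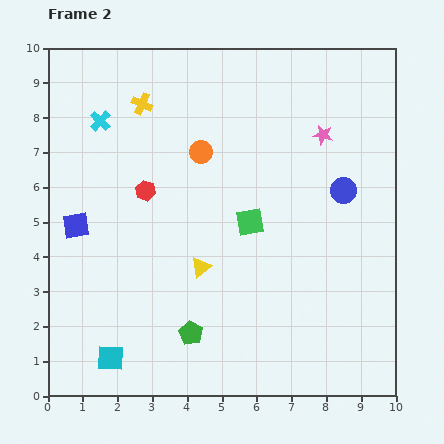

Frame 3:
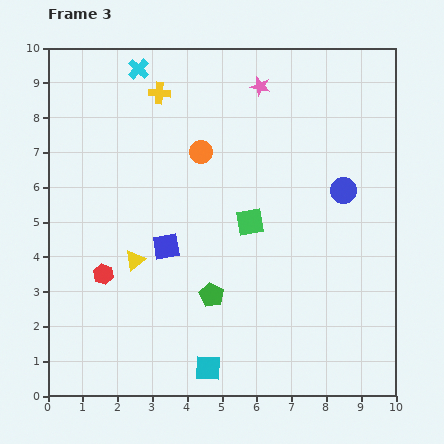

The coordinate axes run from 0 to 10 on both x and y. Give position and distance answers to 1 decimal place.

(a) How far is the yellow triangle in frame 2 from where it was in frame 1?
1.9

The yellow triangle moved from (6.3, 3.6) to (4.4, 3.7), a distance of √(1.9² + 0.1²) ≈ 1.9.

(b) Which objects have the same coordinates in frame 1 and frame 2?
the blue circle, the orange circle, the green square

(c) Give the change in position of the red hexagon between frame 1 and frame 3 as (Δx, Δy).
(-2.3, -4.7)

The red hexagon was at (3.9, 8.2) in frame 1 and (1.6, 3.5) in frame 3.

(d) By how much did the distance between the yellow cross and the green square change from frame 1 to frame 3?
-0.4

Distance in frame 1: 4.9. Distance in frame 3: 4.5.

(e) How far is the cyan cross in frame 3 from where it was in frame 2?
1.9

The cyan cross moved from (1.5, 7.9) to (2.6, 9.4), a distance of √(1.1² + 1.5²) ≈ 1.9.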